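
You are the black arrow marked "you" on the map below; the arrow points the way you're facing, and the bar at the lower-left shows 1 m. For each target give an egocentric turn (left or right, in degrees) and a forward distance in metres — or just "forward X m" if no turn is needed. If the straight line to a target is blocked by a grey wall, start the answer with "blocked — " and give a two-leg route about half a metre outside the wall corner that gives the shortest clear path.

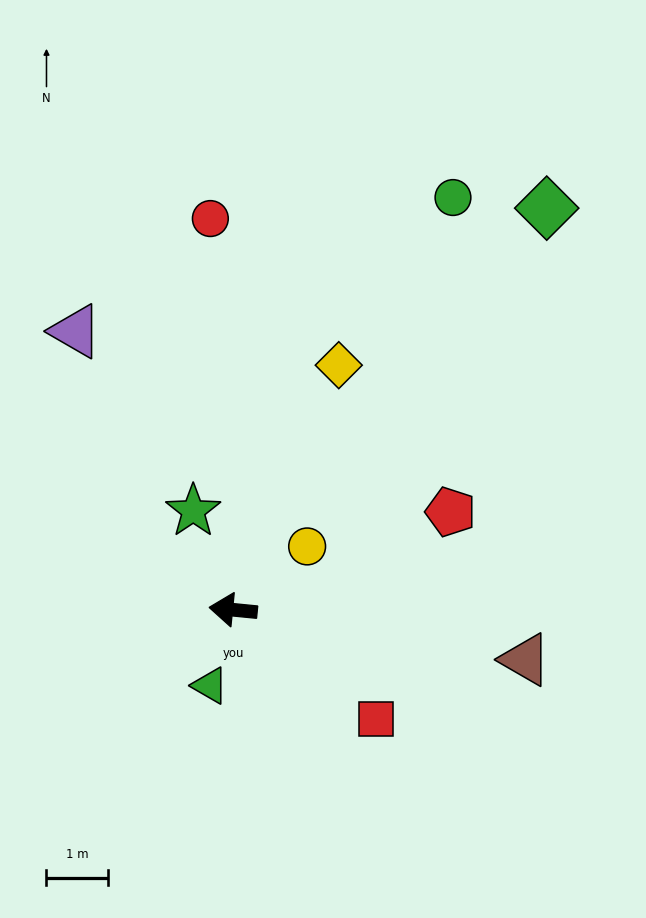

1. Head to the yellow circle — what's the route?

turn right 134°, forward 1.6 m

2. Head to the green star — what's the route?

turn right 62°, forward 1.7 m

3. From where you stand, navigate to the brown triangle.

turn left 176°, forward 4.8 m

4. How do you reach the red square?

turn left 148°, forward 2.9 m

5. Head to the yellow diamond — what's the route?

turn right 108°, forward 4.3 m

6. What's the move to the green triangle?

turn left 79°, forward 1.3 m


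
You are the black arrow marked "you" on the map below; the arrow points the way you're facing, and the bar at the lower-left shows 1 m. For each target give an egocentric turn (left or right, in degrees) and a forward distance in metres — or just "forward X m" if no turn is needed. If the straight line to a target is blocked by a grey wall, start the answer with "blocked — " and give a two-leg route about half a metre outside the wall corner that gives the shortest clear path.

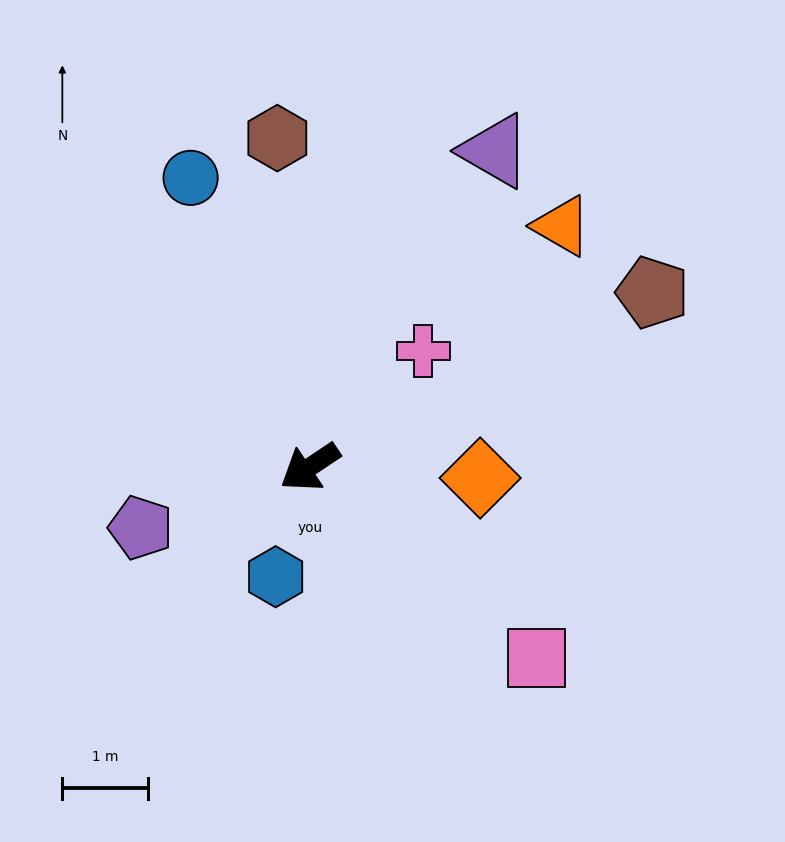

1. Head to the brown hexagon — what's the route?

turn right 118°, forward 3.9 m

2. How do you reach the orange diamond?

turn left 143°, forward 2.0 m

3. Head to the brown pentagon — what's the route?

turn left 173°, forward 4.5 m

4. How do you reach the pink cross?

turn right 168°, forward 1.9 m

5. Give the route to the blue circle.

turn right 101°, forward 3.6 m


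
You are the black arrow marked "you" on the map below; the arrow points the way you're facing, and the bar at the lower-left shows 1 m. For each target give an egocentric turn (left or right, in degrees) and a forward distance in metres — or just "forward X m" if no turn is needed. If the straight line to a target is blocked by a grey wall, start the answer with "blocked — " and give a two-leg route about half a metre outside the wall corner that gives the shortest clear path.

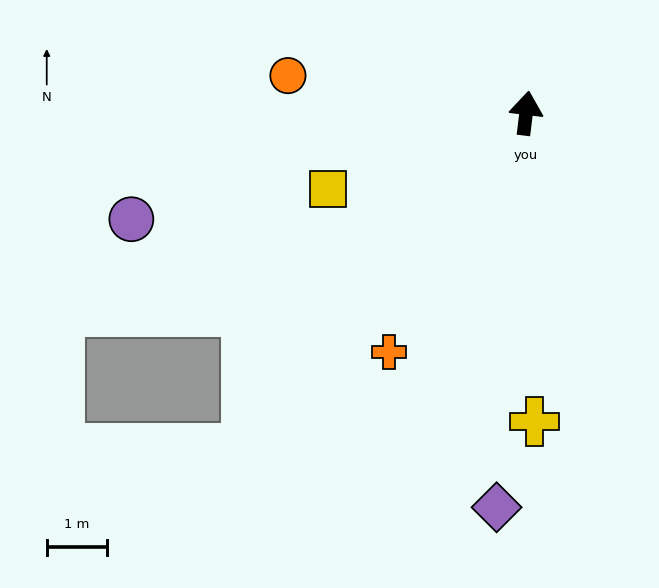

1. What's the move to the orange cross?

turn left 157°, forward 4.6 m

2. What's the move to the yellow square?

turn left 118°, forward 3.5 m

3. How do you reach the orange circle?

turn left 88°, forward 4.0 m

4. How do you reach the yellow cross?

turn right 172°, forward 5.1 m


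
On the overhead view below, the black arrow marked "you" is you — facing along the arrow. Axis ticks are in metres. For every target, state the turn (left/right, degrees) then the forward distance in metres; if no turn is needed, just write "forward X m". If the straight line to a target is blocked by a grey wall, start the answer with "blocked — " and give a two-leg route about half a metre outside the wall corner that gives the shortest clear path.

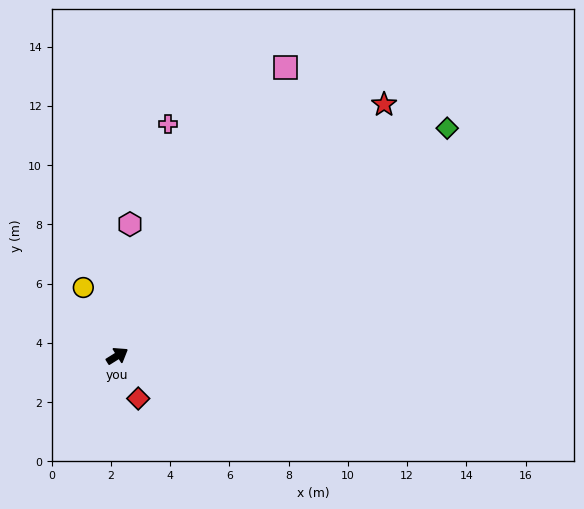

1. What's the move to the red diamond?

turn right 96°, forward 1.6 m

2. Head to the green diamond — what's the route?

turn left 3°, forward 13.5 m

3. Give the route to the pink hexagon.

turn left 52°, forward 4.5 m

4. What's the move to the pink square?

turn left 28°, forward 11.3 m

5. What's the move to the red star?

turn left 11°, forward 12.4 m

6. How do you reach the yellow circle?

turn left 84°, forward 2.6 m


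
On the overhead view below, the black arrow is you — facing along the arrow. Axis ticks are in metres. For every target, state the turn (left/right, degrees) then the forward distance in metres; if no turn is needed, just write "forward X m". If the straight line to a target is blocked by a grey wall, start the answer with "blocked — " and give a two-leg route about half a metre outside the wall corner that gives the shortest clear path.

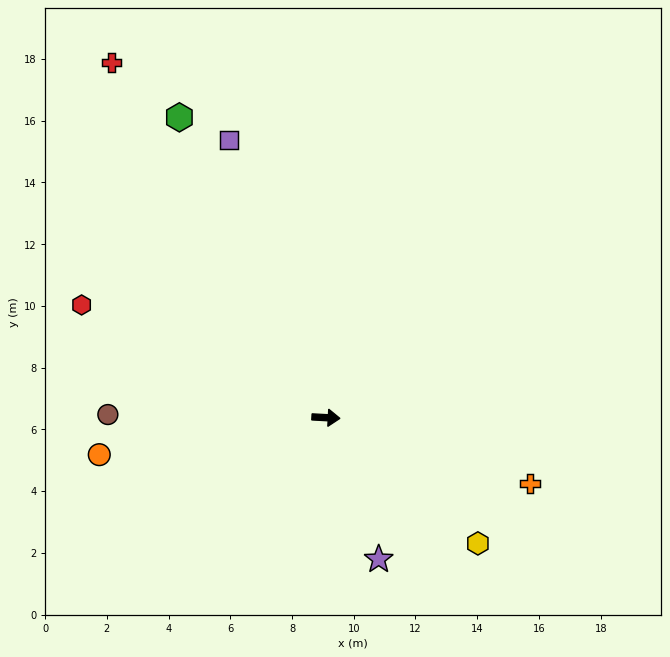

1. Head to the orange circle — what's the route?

turn right 168°, forward 7.4 m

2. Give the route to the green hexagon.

turn left 119°, forward 10.8 m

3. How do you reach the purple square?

turn left 112°, forward 9.5 m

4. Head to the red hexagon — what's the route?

turn left 158°, forward 8.7 m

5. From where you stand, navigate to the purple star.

turn right 67°, forward 4.9 m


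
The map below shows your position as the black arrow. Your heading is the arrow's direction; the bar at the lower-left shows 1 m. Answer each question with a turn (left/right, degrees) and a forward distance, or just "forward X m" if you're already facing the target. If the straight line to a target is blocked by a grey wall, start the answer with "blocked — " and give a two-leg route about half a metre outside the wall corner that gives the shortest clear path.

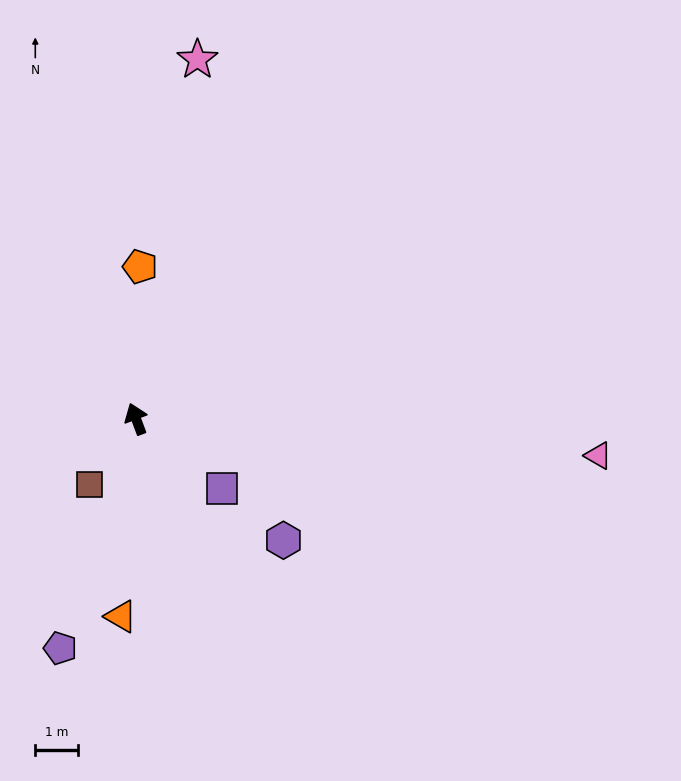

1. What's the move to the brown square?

turn left 124°, forward 1.9 m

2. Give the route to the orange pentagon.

turn right 22°, forward 3.6 m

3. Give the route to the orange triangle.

turn left 155°, forward 4.6 m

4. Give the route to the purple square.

turn right 150°, forward 2.6 m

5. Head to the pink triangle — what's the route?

turn right 115°, forward 10.9 m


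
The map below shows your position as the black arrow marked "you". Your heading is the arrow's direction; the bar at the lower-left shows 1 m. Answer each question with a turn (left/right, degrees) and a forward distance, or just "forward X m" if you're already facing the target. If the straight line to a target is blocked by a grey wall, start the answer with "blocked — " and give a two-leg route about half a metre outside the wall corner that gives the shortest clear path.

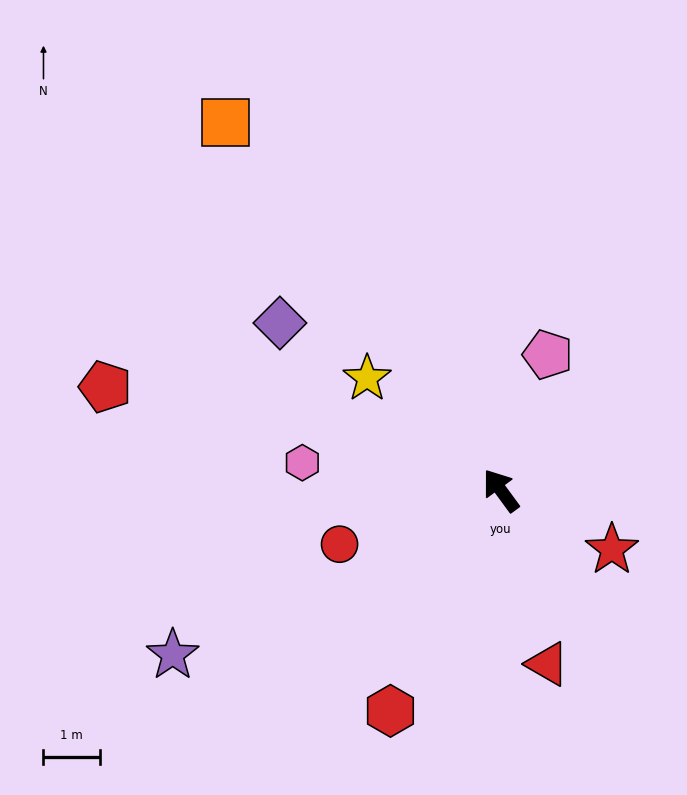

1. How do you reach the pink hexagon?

turn left 46°, forward 3.5 m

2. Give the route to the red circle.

turn left 72°, forward 3.0 m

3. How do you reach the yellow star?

turn left 14°, forward 3.1 m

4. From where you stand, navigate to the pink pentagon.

turn right 55°, forward 2.5 m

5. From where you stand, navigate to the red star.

turn right 154°, forward 2.2 m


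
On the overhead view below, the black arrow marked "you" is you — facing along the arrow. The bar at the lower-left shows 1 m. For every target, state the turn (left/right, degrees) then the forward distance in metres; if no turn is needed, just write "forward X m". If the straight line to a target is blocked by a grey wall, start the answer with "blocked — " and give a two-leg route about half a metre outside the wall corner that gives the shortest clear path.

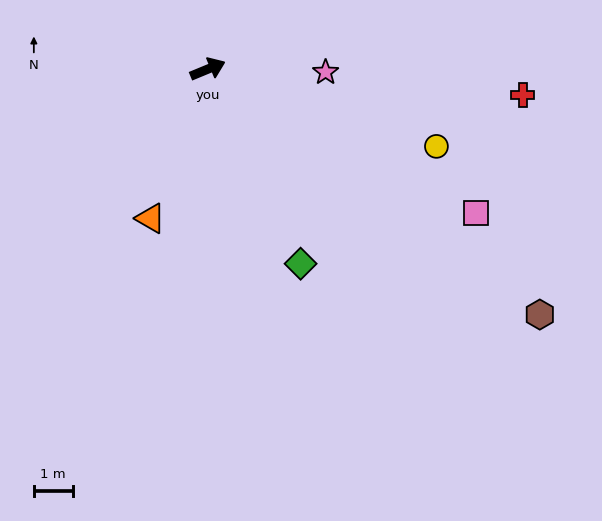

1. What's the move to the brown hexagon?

turn right 59°, forward 10.7 m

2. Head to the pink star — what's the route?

turn right 24°, forward 3.0 m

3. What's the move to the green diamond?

turn right 87°, forward 5.6 m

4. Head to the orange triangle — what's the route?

turn right 133°, forward 4.1 m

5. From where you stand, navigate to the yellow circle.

turn right 41°, forward 6.2 m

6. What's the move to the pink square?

turn right 51°, forward 7.9 m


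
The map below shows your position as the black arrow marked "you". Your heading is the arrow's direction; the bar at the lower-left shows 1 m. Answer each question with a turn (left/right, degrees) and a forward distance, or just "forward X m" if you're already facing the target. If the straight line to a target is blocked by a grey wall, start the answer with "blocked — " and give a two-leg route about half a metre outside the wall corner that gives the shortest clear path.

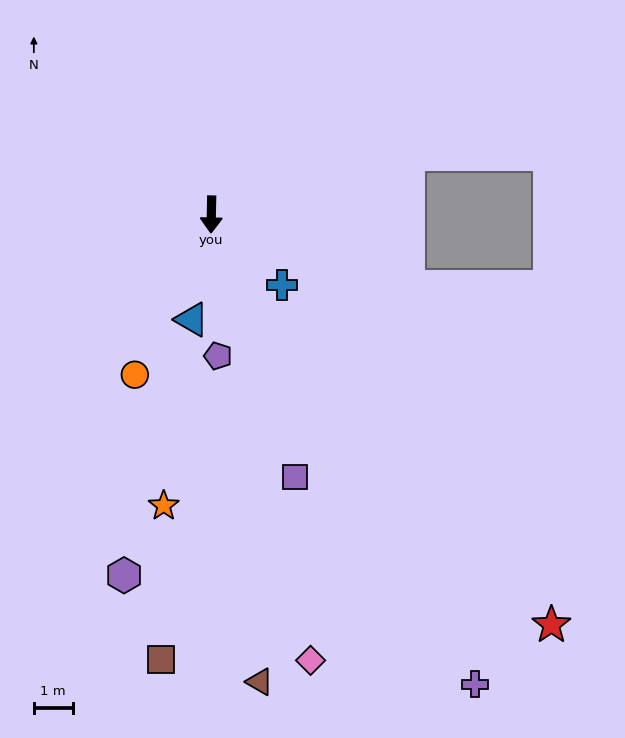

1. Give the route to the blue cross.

turn left 46°, forward 2.6 m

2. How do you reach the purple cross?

turn left 31°, forward 13.9 m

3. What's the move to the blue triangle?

turn right 9°, forward 2.8 m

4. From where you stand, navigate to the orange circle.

turn right 24°, forward 4.6 m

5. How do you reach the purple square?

turn left 19°, forward 7.1 m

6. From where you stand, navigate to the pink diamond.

turn left 14°, forward 11.8 m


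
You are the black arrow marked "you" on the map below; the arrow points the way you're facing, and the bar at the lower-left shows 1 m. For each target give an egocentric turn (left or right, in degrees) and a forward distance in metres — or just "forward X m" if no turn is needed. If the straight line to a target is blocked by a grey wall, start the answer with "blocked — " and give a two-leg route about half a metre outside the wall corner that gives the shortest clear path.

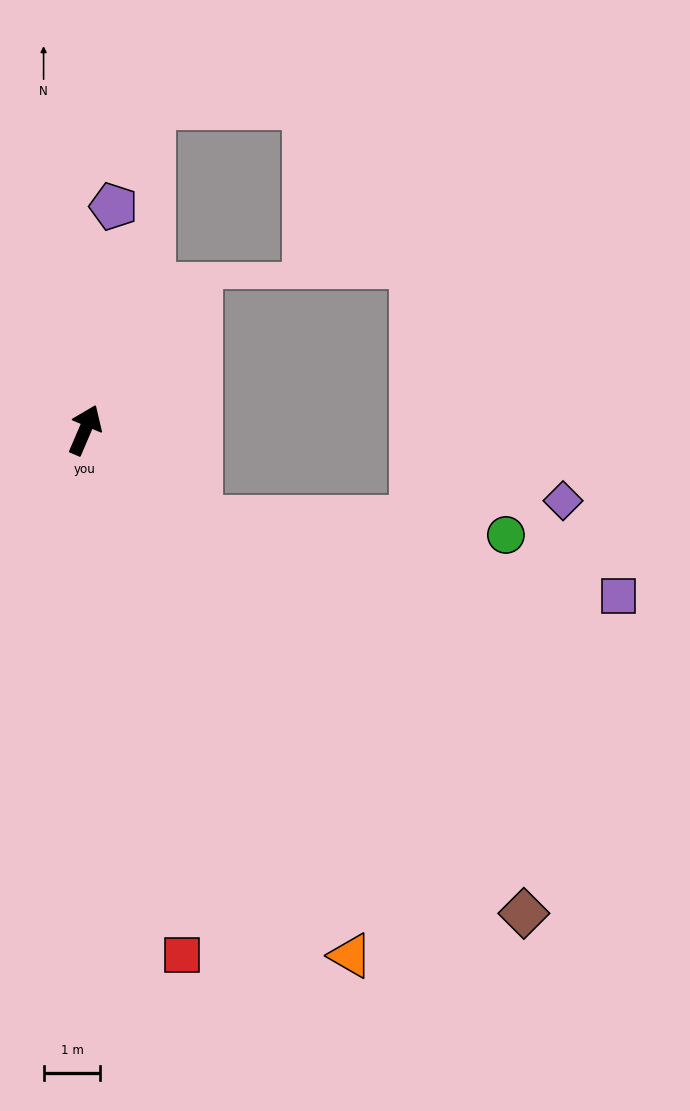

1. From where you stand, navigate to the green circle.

blocked — turn right 105°, forward 2.5 m, then turn left 35°, forward 5.4 m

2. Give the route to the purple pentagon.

turn left 16°, forward 4.0 m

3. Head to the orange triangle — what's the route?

turn right 130°, forward 10.4 m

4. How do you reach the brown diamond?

turn right 115°, forward 11.5 m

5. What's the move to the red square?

turn right 146°, forward 9.4 m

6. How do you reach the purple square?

blocked — turn right 105°, forward 2.5 m, then turn left 28°, forward 7.5 m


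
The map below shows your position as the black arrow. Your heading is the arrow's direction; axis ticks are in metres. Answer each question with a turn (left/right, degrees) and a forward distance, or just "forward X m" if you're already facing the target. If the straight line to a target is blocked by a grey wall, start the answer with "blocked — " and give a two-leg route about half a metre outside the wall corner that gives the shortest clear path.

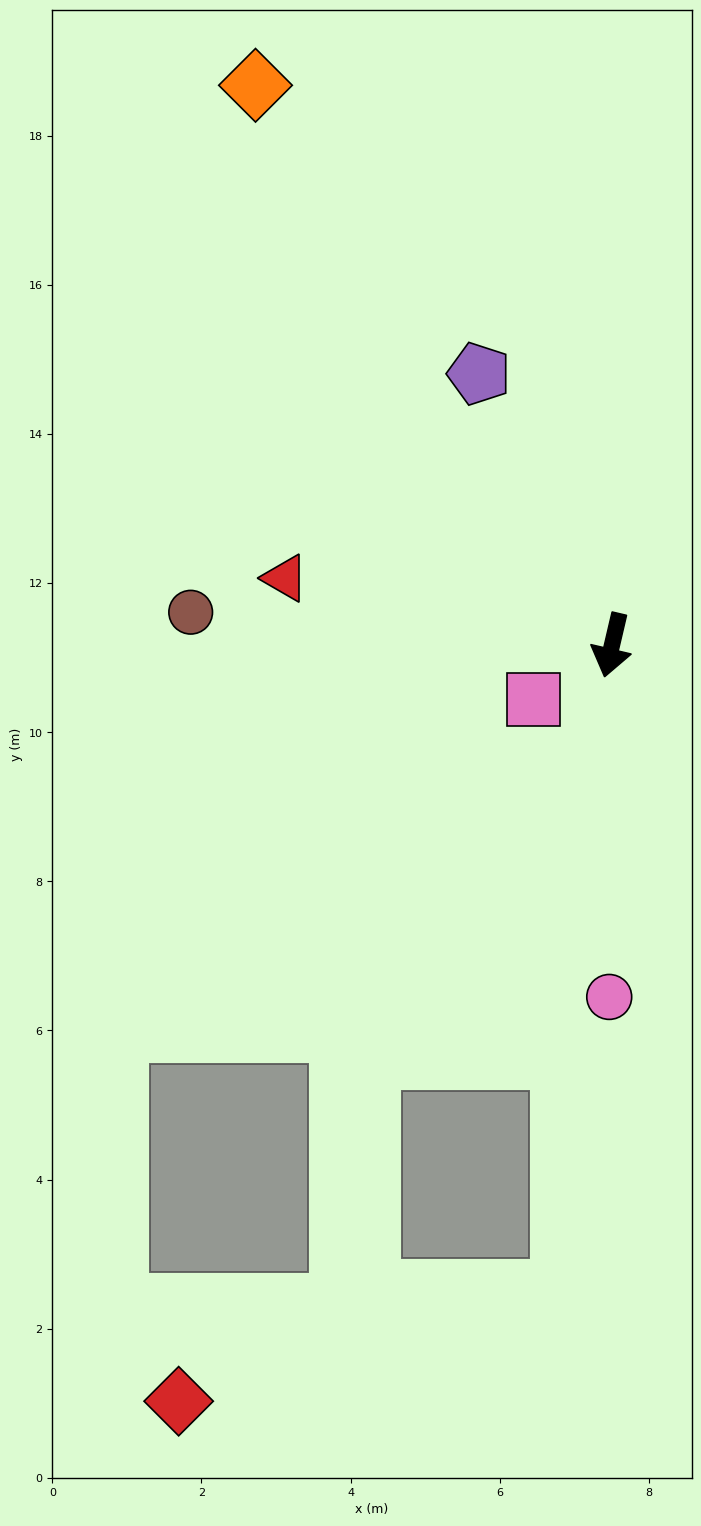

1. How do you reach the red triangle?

turn right 88°, forward 4.5 m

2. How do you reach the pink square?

turn right 42°, forward 1.3 m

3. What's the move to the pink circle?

turn left 13°, forward 4.7 m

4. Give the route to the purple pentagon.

turn right 141°, forward 4.1 m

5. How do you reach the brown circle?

turn right 81°, forward 5.7 m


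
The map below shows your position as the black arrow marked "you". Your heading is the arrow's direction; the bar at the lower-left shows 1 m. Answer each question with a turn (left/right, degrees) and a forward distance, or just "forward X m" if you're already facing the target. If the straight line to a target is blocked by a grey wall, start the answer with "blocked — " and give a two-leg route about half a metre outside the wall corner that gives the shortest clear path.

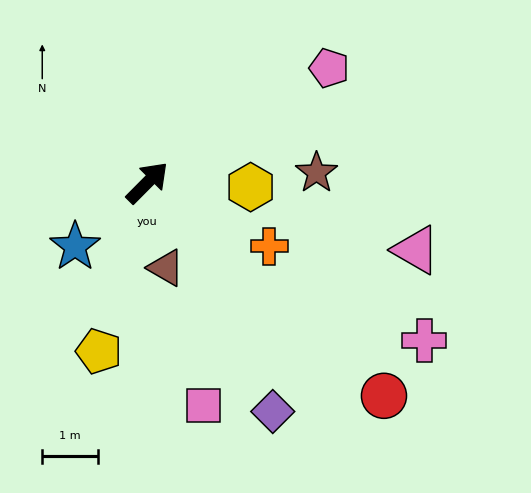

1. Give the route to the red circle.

turn right 87°, forward 5.8 m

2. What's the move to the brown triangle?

turn right 123°, forward 1.6 m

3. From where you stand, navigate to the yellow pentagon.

turn right 151°, forward 3.2 m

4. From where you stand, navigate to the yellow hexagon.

turn right 48°, forward 1.9 m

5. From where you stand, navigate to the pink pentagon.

turn right 13°, forward 3.9 m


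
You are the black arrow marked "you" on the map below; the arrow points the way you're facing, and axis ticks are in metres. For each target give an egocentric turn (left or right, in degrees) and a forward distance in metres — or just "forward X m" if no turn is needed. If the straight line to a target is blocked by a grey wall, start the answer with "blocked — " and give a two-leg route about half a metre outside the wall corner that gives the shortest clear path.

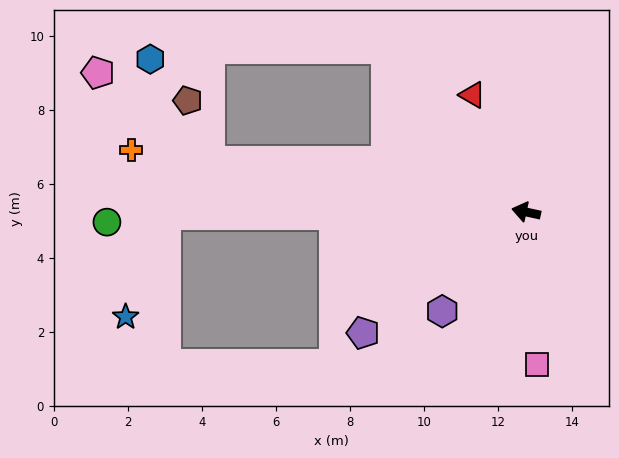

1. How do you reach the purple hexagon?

turn left 62°, forward 3.5 m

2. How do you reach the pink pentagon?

blocked — turn left 3°, forward 8.7 m, then turn right 29°, forward 3.8 m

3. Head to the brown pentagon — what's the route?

blocked — turn left 3°, forward 8.7 m, then turn right 61°, forward 1.7 m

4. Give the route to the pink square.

turn left 106°, forward 4.1 m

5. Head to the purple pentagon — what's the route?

turn left 49°, forward 5.5 m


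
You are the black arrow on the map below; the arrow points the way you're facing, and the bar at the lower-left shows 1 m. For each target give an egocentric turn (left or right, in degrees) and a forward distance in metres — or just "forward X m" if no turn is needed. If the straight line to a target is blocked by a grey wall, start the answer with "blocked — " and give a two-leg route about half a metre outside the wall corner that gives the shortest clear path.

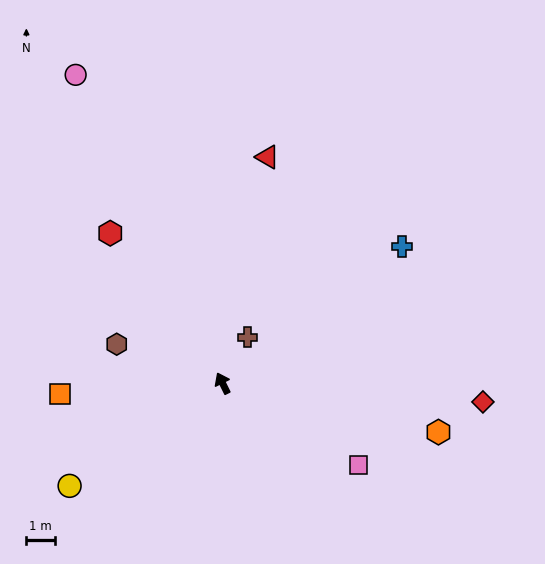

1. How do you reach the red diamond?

turn right 120°, forward 9.2 m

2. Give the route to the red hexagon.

turn left 11°, forward 6.6 m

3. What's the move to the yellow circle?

turn left 98°, forward 6.5 m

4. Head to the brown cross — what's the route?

turn right 55°, forward 1.9 m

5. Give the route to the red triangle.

turn right 37°, forward 8.2 m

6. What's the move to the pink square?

turn right 147°, forward 5.6 m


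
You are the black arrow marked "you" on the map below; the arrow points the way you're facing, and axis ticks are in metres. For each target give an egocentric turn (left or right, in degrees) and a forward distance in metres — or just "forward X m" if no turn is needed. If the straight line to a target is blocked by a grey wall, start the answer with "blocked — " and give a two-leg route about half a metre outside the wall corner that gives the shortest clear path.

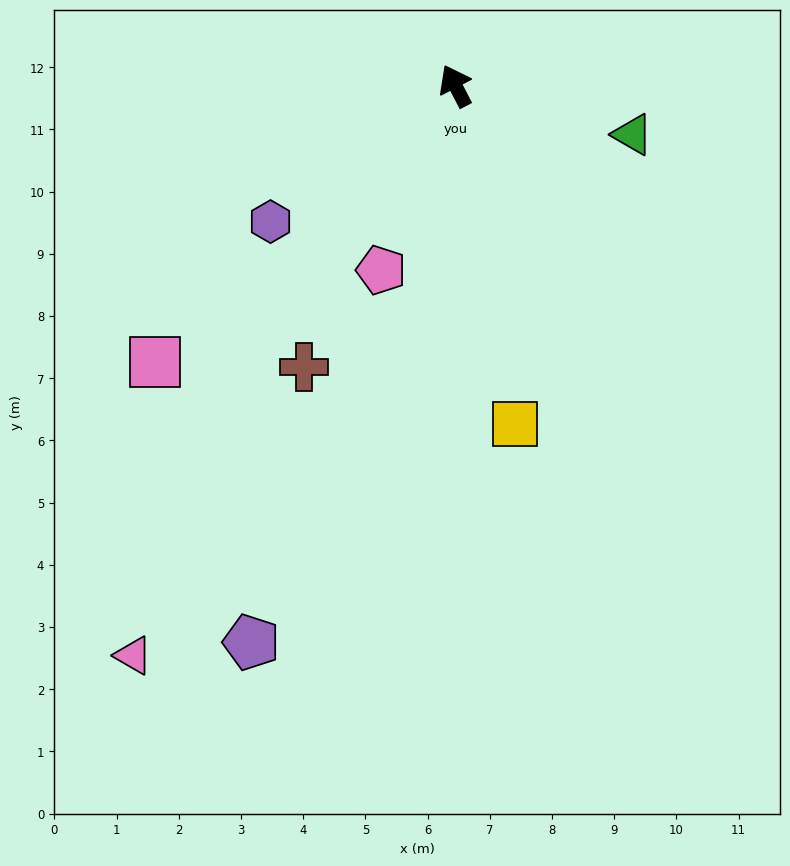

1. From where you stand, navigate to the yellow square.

turn left 163°, forward 5.5 m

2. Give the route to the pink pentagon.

turn left 131°, forward 3.2 m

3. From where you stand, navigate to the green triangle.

turn right 133°, forward 3.0 m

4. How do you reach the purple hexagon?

turn left 99°, forward 3.7 m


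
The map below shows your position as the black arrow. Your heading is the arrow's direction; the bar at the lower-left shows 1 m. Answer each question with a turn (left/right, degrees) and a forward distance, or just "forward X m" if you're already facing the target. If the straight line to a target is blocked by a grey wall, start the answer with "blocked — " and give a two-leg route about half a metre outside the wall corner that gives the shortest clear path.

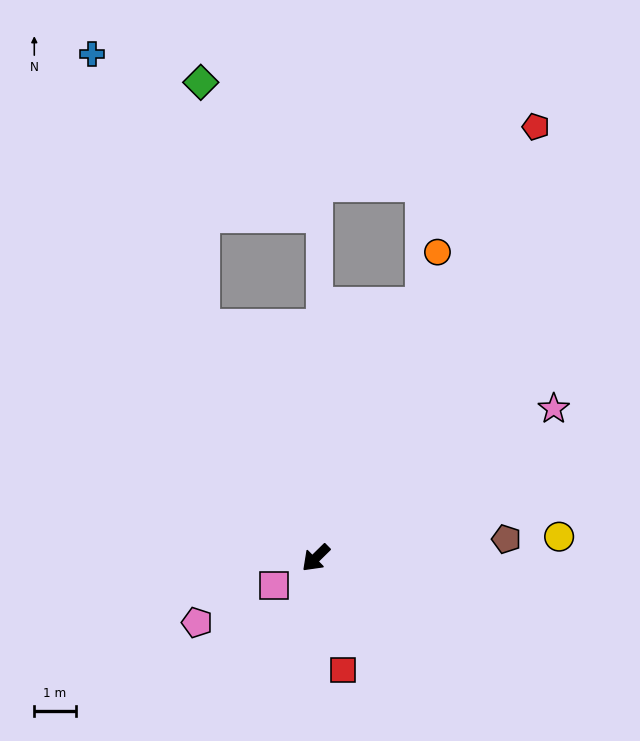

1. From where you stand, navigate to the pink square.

turn right 11°, forward 1.2 m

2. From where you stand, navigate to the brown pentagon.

turn left 141°, forward 4.6 m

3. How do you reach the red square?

turn left 59°, forward 2.8 m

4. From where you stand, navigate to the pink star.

turn left 168°, forward 6.8 m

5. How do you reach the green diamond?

blocked — turn right 108°, forward 6.2 m, then turn right 26°, forward 5.9 m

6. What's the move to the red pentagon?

turn right 162°, forward 11.7 m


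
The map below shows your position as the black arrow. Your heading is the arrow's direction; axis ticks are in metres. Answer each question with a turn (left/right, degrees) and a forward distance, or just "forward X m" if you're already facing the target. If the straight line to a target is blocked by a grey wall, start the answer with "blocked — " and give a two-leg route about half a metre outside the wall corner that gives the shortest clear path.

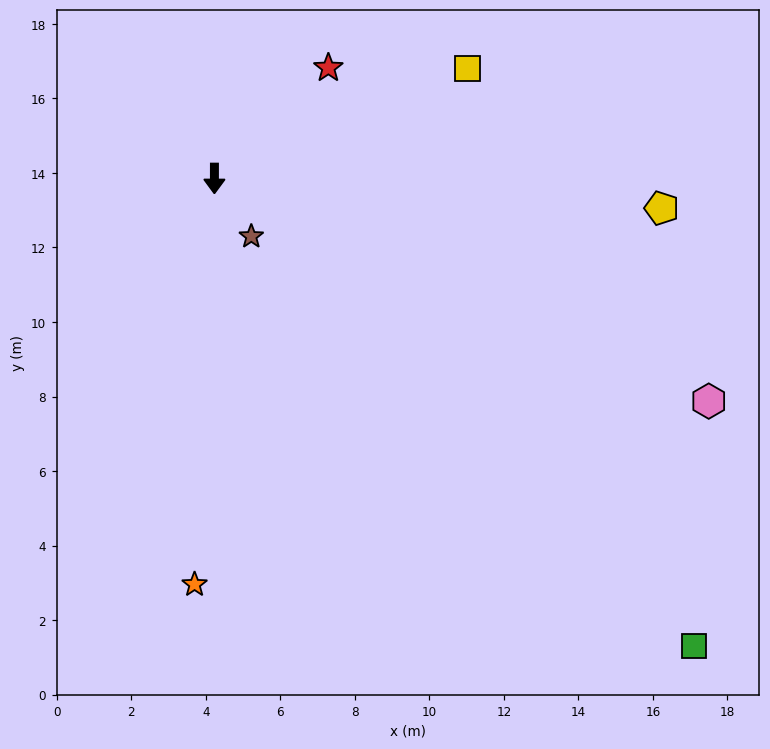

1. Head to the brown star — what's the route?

turn left 33°, forward 1.8 m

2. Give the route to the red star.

turn left 134°, forward 4.3 m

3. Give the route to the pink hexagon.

turn left 66°, forward 14.5 m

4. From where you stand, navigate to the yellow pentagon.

turn left 86°, forward 12.0 m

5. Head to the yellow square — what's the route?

turn left 114°, forward 7.4 m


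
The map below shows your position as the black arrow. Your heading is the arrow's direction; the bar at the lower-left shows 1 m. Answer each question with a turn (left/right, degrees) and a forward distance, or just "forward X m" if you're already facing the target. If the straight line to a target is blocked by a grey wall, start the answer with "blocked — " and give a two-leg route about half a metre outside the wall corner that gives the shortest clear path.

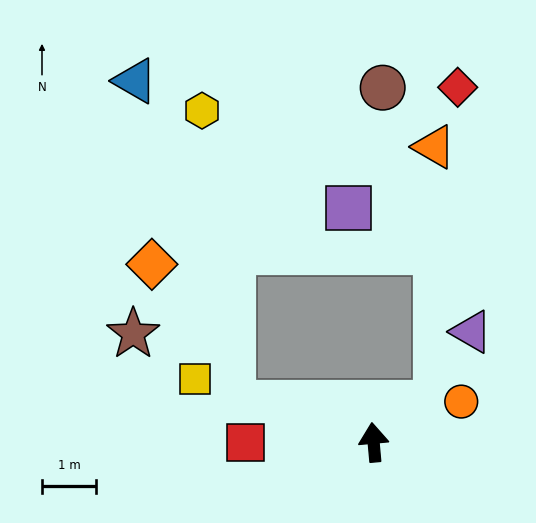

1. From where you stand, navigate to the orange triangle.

blocked — turn right 63°, forward 1.4 m, then turn left 58°, forward 4.7 m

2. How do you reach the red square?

turn left 85°, forward 2.4 m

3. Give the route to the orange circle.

turn right 70°, forward 1.8 m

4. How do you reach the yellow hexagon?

blocked — turn left 69°, forward 2.7 m, then turn right 68°, forward 5.4 m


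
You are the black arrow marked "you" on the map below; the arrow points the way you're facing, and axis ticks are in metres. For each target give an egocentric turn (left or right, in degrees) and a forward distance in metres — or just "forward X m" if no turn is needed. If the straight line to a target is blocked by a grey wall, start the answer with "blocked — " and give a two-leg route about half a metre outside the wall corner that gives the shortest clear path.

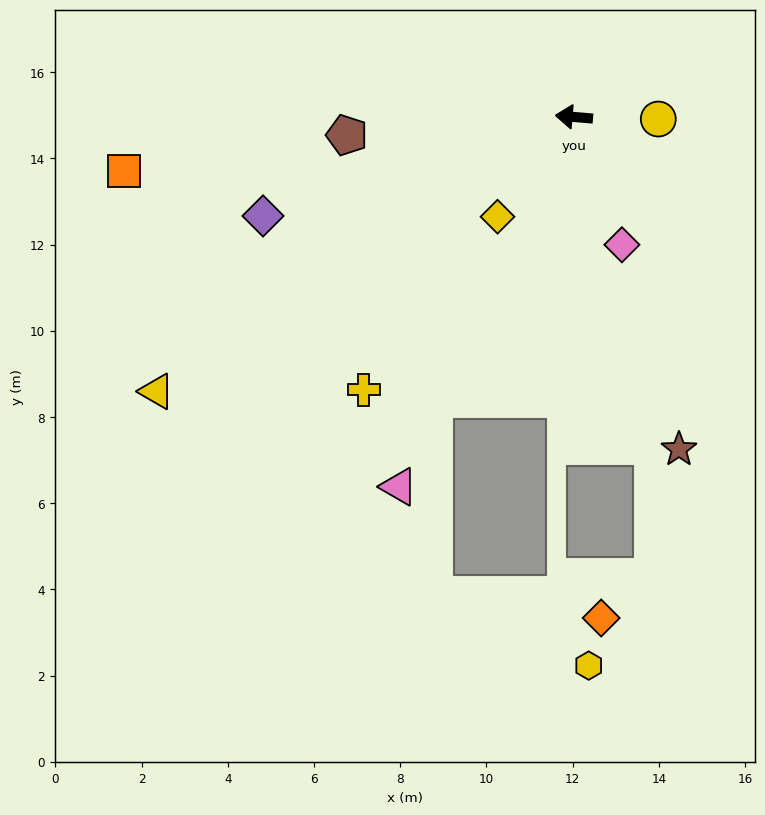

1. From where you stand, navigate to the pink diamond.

turn left 115°, forward 3.2 m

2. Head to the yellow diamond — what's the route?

turn left 57°, forward 2.9 m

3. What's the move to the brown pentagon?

turn left 9°, forward 5.3 m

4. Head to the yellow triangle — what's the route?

turn left 38°, forward 11.6 m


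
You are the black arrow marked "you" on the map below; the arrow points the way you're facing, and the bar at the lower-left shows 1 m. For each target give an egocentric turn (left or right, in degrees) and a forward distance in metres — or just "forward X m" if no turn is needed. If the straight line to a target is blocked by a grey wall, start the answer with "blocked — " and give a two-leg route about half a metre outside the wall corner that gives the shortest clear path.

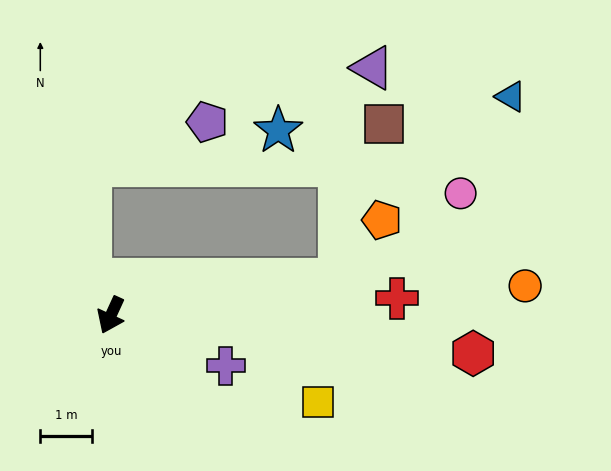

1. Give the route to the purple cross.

turn left 91°, forward 2.4 m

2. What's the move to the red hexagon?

turn left 109°, forward 7.1 m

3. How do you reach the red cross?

turn left 118°, forward 5.6 m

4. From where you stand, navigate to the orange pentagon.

blocked — turn left 123°, forward 4.5 m, then turn left 46°, forward 1.4 m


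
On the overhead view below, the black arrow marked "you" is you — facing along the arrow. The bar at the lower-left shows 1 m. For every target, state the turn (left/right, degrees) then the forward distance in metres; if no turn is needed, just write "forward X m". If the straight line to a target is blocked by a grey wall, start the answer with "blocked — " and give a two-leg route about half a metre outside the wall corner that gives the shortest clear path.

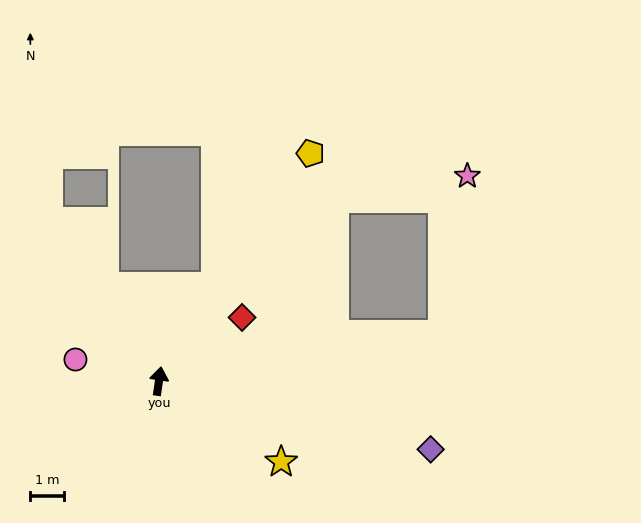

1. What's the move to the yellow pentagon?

turn right 25°, forward 8.2 m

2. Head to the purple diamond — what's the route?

turn right 96°, forward 8.4 m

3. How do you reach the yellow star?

turn right 115°, forward 4.4 m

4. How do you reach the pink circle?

turn left 84°, forward 2.6 m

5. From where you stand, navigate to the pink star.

blocked — turn right 72°, forward 8.6 m, then turn left 71°, forward 4.8 m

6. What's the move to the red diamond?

turn right 44°, forward 3.1 m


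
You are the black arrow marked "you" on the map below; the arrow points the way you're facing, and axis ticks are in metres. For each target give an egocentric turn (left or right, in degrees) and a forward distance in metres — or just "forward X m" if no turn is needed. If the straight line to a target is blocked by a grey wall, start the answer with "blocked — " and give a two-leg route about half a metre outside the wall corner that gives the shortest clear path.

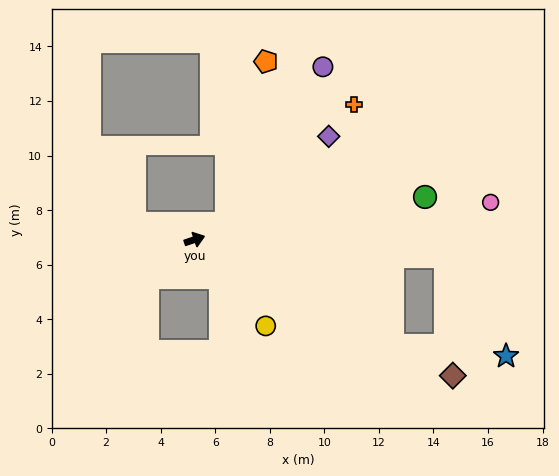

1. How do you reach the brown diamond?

turn right 46°, forward 10.7 m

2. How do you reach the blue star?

blocked — turn right 47°, forward 8.2 m, then turn left 23°, forward 4.2 m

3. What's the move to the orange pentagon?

blocked — turn left 9°, forward 1.3 m, then turn left 49°, forward 6.1 m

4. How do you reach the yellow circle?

turn right 69°, forward 4.1 m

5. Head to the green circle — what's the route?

turn right 8°, forward 8.6 m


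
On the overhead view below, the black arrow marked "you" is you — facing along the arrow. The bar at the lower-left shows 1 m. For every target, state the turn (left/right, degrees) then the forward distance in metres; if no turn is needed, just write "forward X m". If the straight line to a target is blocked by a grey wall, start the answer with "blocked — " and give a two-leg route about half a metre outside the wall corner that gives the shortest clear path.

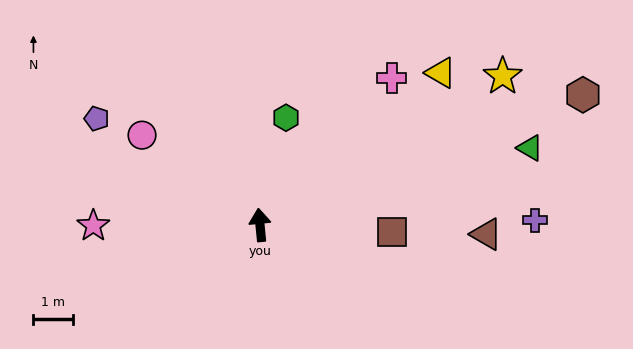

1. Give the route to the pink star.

turn left 85°, forward 4.3 m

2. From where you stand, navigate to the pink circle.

turn left 47°, forward 3.8 m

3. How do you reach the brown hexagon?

turn right 74°, forward 8.9 m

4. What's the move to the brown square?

turn right 99°, forward 3.4 m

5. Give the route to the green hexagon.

turn right 19°, forward 2.8 m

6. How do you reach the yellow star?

turn right 64°, forward 7.3 m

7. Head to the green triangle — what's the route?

turn right 80°, forward 7.2 m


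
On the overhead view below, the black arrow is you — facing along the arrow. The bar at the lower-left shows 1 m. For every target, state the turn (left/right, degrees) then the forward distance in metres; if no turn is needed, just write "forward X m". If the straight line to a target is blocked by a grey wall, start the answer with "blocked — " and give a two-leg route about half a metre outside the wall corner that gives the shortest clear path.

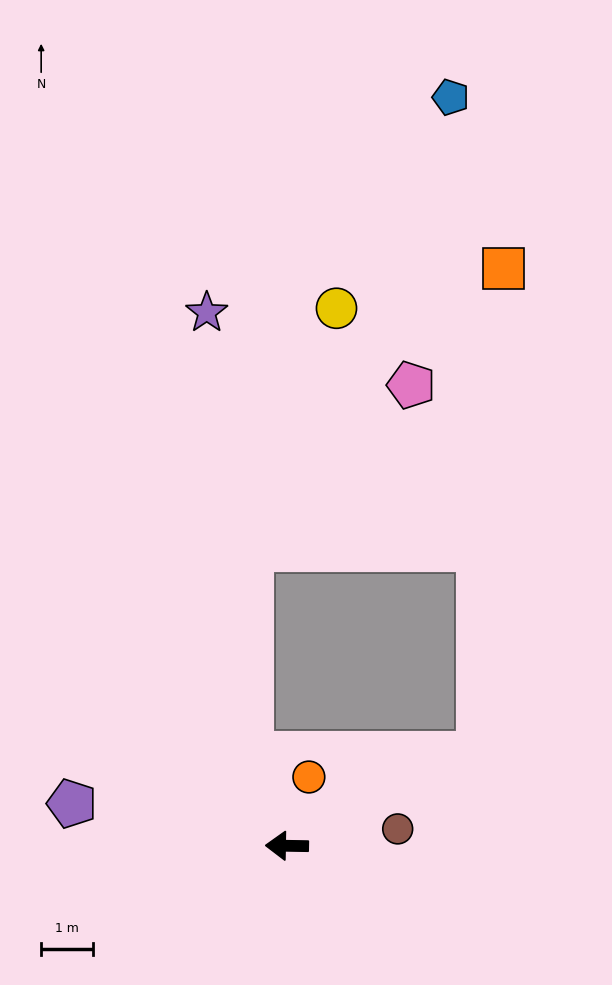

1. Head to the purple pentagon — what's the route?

turn right 10°, forward 4.2 m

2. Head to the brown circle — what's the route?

turn right 170°, forward 2.2 m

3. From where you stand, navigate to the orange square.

blocked — turn right 153°, forward 4.1 m, then turn left 61°, forward 9.3 m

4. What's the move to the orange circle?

turn right 107°, forward 1.4 m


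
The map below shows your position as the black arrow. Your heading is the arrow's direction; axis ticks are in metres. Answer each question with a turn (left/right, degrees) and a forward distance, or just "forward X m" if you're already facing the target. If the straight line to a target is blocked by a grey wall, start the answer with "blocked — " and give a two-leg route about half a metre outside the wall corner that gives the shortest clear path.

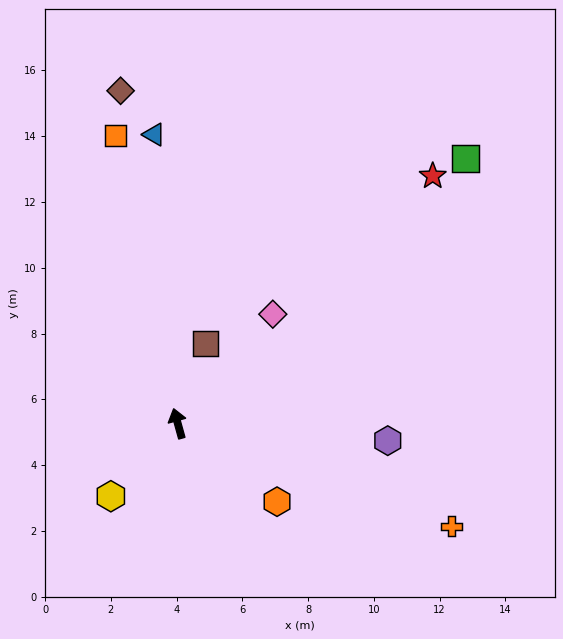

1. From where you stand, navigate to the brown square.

turn right 35°, forward 2.6 m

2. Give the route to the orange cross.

turn right 126°, forward 8.9 m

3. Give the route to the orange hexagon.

turn right 144°, forward 3.8 m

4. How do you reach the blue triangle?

turn right 11°, forward 8.8 m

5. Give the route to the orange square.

turn right 3°, forward 9.0 m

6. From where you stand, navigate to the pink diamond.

turn right 57°, forward 4.4 m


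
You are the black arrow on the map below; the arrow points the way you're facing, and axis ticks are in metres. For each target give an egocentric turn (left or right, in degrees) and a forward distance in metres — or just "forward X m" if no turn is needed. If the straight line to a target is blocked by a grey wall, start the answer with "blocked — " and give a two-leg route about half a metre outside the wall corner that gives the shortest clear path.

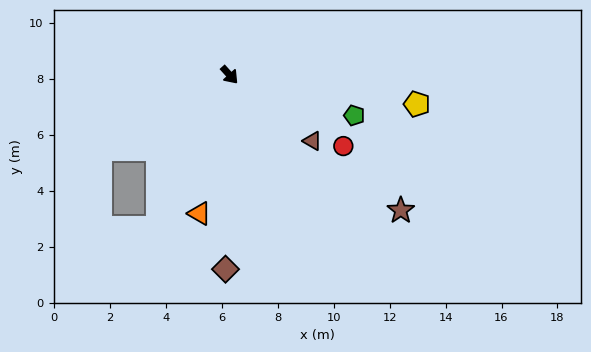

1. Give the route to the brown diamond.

turn right 43°, forward 6.9 m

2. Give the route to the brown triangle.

turn left 9°, forward 3.8 m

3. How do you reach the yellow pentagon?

turn left 39°, forward 6.8 m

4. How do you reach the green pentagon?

turn left 30°, forward 4.7 m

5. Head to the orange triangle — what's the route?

turn right 54°, forward 5.1 m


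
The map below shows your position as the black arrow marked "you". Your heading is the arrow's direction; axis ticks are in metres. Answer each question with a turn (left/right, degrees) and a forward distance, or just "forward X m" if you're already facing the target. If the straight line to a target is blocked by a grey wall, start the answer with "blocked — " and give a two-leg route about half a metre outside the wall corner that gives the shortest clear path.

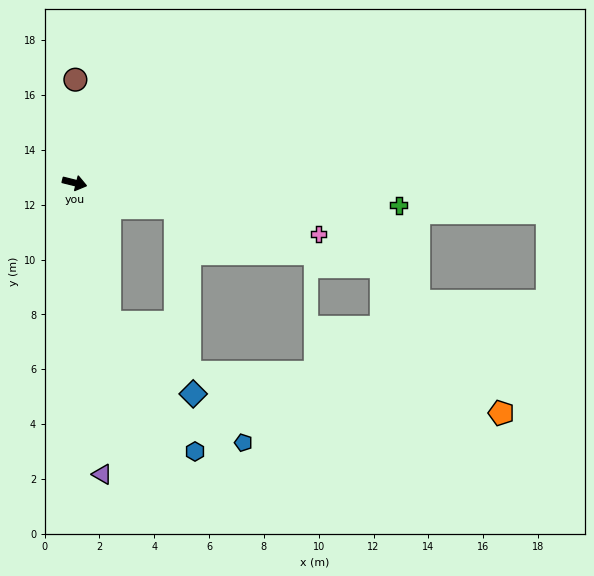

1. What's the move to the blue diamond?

blocked — turn right 62°, forward 5.3 m, then turn left 36°, forward 4.0 m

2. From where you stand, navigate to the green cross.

turn left 10°, forward 11.9 m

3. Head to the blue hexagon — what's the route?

blocked — turn right 62°, forward 5.3 m, then turn left 20°, forward 5.6 m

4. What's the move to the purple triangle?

turn right 71°, forward 10.7 m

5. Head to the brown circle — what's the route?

turn left 103°, forward 3.8 m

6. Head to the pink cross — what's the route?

turn left 2°, forward 9.1 m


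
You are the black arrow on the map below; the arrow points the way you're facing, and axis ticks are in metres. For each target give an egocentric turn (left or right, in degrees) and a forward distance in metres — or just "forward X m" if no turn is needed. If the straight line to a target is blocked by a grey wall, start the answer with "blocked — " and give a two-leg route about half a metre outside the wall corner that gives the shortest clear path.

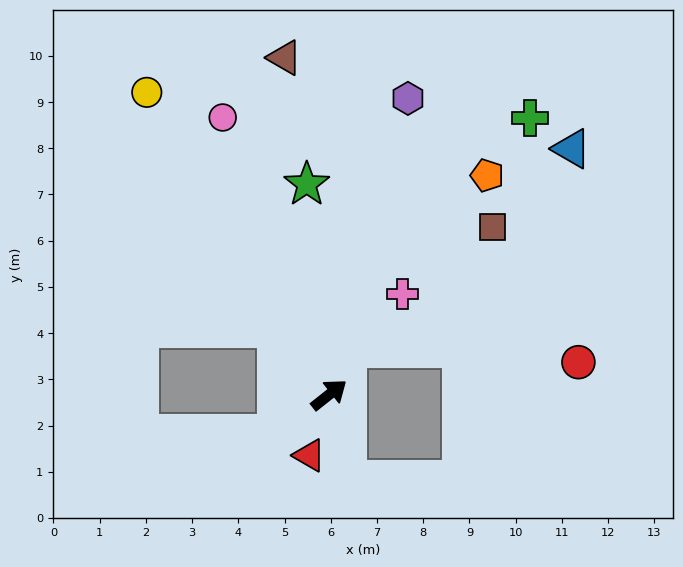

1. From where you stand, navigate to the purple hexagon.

turn left 37°, forward 6.6 m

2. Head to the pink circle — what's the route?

turn left 73°, forward 6.4 m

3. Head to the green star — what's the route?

turn left 58°, forward 4.6 m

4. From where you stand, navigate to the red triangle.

turn right 146°, forward 1.4 m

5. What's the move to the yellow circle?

turn left 83°, forward 7.6 m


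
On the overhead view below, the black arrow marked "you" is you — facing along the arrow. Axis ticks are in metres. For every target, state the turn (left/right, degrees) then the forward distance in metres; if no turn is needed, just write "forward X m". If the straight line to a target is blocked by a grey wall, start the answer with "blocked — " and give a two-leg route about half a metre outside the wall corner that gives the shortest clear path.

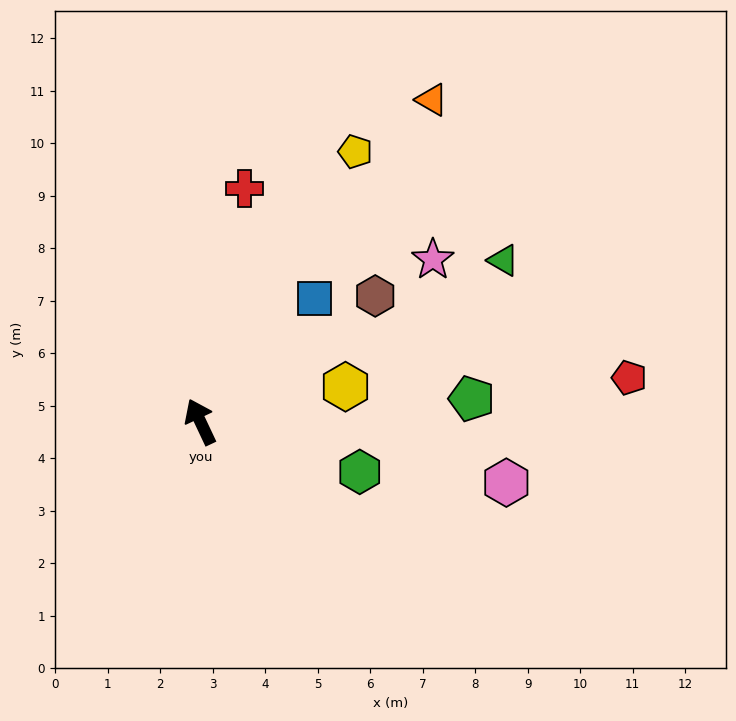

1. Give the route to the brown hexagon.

turn right 80°, forward 4.1 m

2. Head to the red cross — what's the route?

turn right 36°, forward 4.5 m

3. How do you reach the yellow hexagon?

turn right 102°, forward 2.8 m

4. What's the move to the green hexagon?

turn right 133°, forward 3.2 m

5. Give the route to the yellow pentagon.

turn right 55°, forward 5.9 m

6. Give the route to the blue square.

turn right 68°, forward 3.2 m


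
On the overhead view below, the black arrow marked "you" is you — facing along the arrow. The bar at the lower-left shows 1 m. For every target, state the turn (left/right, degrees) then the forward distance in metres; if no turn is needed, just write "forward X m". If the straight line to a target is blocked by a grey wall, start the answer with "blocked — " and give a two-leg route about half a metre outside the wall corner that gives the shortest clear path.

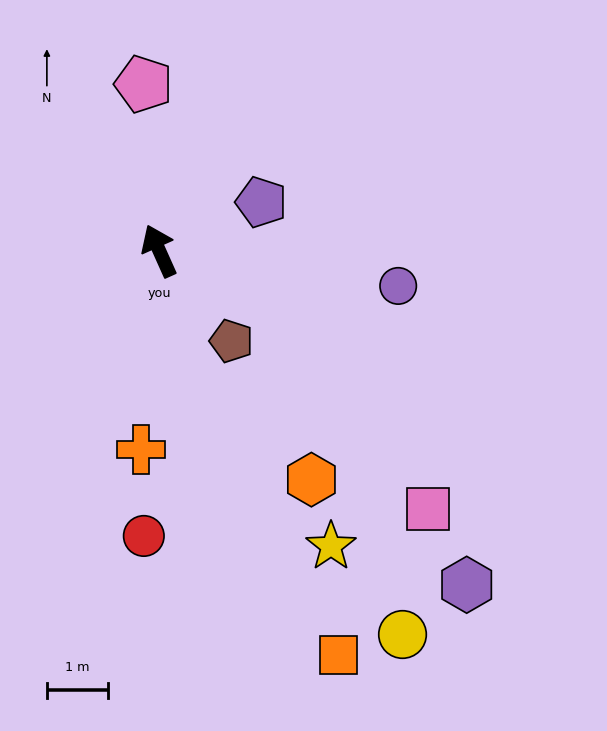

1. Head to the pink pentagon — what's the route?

turn right 19°, forward 2.7 m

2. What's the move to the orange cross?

turn left 151°, forward 3.3 m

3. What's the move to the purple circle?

turn right 123°, forward 3.9 m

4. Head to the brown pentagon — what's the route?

turn right 165°, forward 1.9 m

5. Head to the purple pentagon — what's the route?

turn right 89°, forward 1.8 m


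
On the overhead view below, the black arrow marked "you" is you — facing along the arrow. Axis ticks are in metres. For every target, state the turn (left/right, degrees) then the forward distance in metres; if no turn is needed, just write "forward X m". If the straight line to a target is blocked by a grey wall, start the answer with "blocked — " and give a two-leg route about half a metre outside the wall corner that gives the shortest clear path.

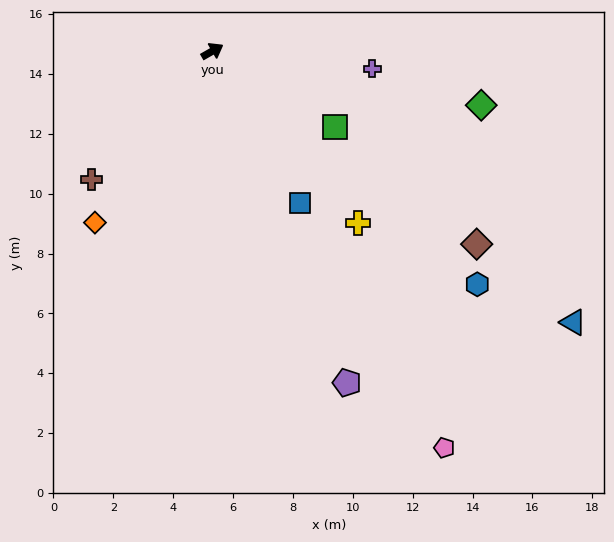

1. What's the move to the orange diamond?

turn right 154°, forward 6.9 m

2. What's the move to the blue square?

turn right 90°, forward 5.9 m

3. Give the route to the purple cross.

turn right 36°, forward 5.4 m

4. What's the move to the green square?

turn right 62°, forward 4.8 m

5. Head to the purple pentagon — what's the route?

turn right 98°, forward 12.0 m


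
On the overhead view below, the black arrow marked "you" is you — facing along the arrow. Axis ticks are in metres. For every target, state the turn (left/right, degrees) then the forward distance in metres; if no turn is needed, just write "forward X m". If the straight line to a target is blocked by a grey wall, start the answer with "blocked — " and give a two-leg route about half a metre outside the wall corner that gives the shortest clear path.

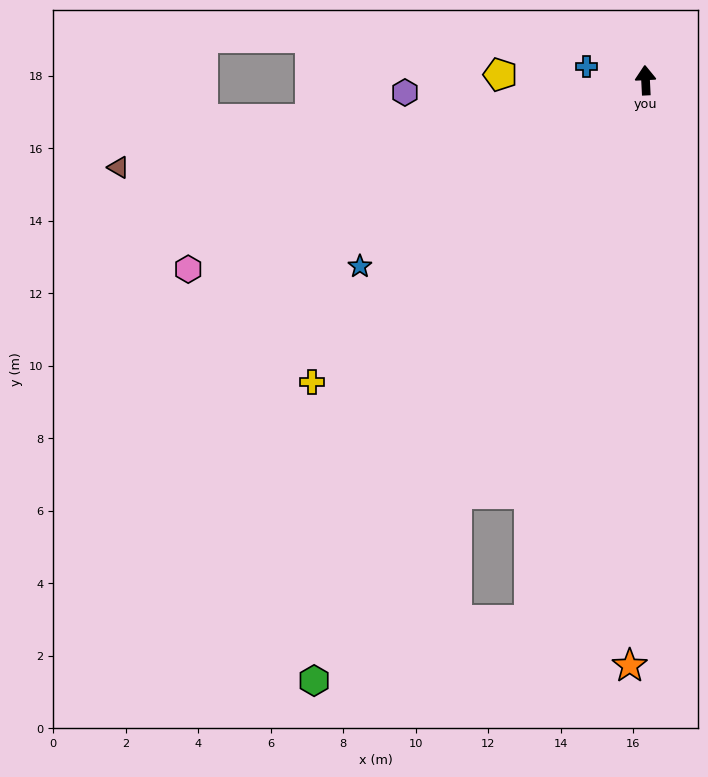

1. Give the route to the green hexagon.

turn left 148°, forward 18.9 m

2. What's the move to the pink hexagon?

turn left 110°, forward 13.6 m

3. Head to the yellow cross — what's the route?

turn left 129°, forward 12.4 m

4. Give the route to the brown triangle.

turn left 97°, forward 14.7 m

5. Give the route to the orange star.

turn left 176°, forward 16.2 m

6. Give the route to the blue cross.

turn left 74°, forward 1.7 m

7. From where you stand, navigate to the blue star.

turn left 120°, forward 9.4 m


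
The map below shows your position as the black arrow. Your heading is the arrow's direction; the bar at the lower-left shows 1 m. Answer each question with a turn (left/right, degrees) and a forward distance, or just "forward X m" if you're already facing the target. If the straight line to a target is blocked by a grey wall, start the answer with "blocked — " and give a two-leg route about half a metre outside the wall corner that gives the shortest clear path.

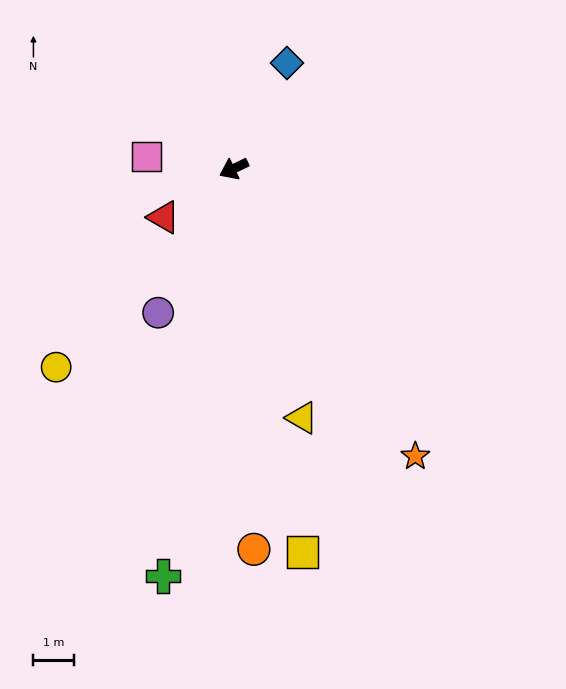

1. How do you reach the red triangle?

turn left 9°, forward 2.1 m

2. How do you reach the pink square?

turn right 33°, forward 2.2 m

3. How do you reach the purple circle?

turn left 37°, forward 4.0 m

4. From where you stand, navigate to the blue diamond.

turn right 142°, forward 2.9 m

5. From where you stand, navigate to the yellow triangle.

turn left 80°, forward 6.3 m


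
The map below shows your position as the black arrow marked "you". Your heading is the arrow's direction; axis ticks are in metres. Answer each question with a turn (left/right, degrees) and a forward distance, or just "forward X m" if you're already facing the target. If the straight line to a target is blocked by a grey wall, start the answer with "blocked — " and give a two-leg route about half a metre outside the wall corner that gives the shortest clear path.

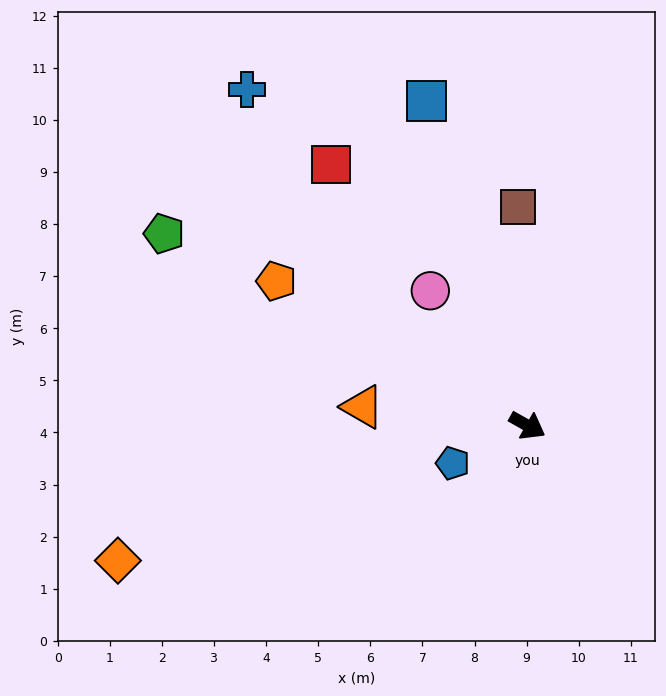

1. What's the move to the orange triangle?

turn right 157°, forward 3.2 m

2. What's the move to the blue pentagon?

turn right 124°, forward 1.6 m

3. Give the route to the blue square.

turn left 137°, forward 6.5 m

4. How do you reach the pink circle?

turn left 155°, forward 3.2 m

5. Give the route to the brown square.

turn left 122°, forward 4.2 m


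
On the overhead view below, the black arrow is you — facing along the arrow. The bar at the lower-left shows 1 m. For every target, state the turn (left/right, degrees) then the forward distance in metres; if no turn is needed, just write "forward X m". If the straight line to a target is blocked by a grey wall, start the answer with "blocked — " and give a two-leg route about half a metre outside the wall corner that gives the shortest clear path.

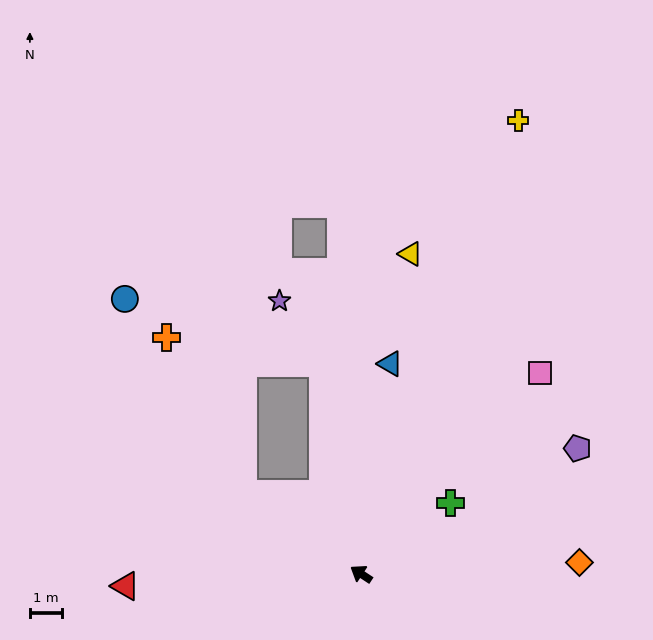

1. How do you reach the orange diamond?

turn right 144°, forward 6.8 m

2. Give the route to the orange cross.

blocked — forward 4.4 m, then turn right 30°, forward 5.4 m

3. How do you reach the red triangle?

turn left 36°, forward 7.3 m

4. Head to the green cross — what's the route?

turn right 108°, forward 3.6 m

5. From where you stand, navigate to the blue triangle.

turn right 65°, forward 6.6 m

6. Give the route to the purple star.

blocked — turn right 46°, forward 6.7 m, then turn left 24°, forward 2.3 m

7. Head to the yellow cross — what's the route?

turn right 76°, forward 14.9 m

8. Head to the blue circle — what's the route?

blocked — turn right 46°, forward 6.7 m, then turn left 61°, forward 6.5 m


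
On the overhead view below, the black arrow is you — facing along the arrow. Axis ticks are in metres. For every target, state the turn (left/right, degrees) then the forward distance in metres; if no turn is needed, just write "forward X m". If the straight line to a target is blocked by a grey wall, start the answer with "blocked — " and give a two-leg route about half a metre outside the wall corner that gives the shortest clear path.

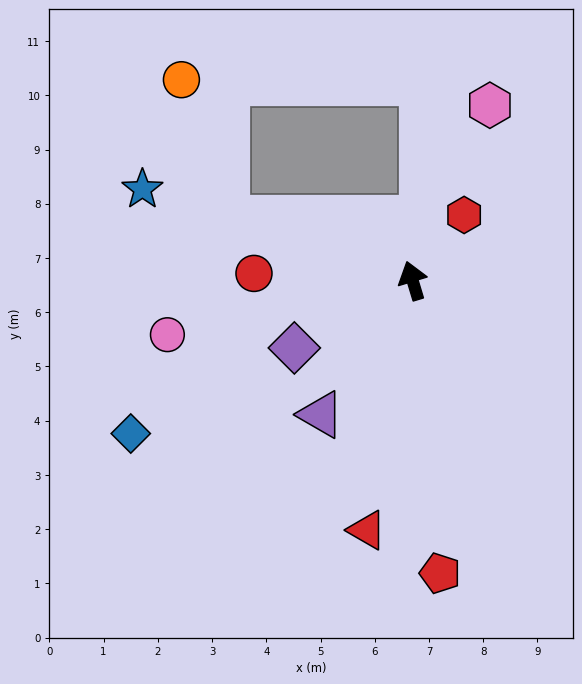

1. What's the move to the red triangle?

turn left 153°, forward 4.7 m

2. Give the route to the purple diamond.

turn left 103°, forward 2.5 m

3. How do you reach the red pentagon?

turn left 169°, forward 5.4 m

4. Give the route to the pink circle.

turn left 86°, forward 4.6 m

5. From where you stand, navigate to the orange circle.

blocked — turn left 55°, forward 3.6 m, then turn right 54°, forward 2.7 m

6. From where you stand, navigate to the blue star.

turn left 55°, forward 5.3 m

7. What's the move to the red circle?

turn left 71°, forward 2.9 m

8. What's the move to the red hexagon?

turn right 55°, forward 1.5 m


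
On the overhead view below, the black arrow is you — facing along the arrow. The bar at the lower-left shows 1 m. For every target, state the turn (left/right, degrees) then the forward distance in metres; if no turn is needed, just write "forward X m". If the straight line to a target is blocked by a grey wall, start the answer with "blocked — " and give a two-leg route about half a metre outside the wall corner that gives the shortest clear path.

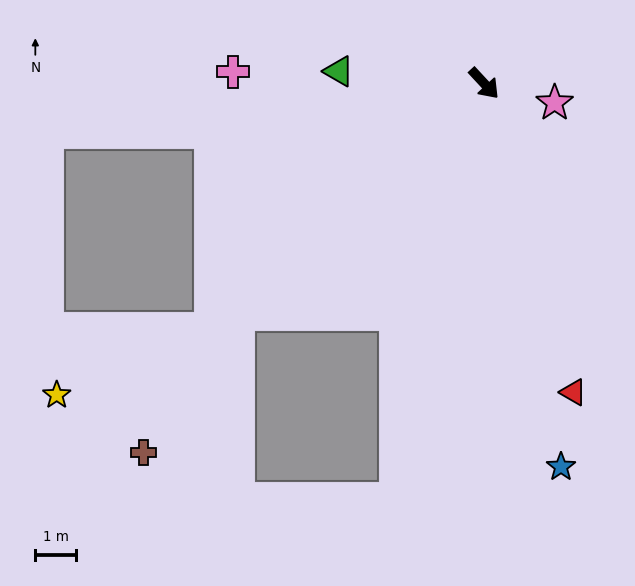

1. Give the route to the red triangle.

turn right 27°, forward 7.9 m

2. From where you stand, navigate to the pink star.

turn left 32°, forward 1.8 m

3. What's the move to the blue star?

turn right 31°, forward 9.6 m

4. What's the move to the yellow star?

blocked — turn right 91°, forward 9.0 m, then turn right 19°, forward 4.1 m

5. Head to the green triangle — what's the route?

turn right 138°, forward 3.6 m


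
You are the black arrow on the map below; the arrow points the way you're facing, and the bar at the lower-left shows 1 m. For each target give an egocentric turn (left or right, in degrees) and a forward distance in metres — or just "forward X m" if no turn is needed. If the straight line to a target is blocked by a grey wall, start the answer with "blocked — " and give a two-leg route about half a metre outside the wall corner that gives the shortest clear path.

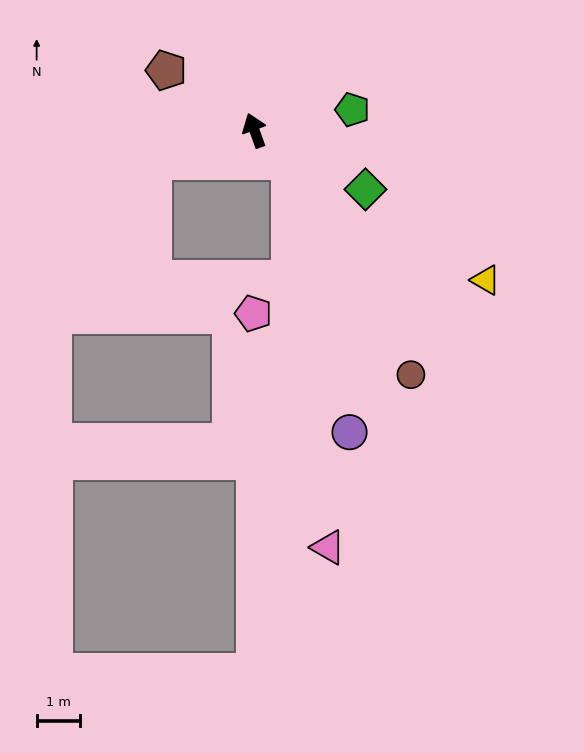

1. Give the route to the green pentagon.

turn right 98°, forward 2.3 m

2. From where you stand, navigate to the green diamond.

turn right 138°, forward 2.9 m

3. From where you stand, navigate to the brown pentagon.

turn left 36°, forward 2.4 m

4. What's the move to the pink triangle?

blocked — turn right 151°, forward 1.1 m, then turn right 43°, forward 8.8 m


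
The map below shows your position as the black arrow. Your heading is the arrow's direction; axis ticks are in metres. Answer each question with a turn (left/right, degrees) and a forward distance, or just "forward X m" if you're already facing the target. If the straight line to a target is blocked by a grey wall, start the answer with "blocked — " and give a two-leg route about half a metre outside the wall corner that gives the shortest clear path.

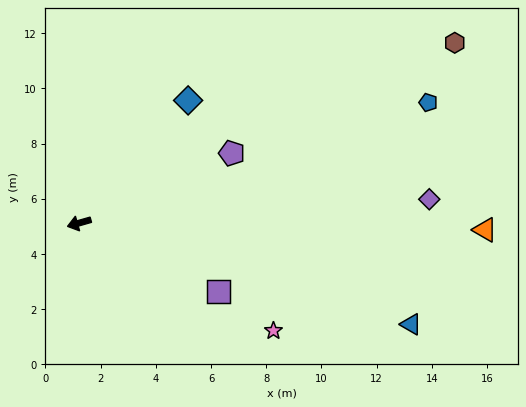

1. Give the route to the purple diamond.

turn left 168°, forward 12.7 m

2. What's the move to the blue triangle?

turn left 147°, forward 12.6 m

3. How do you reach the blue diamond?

turn right 148°, forward 5.9 m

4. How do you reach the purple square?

turn left 138°, forward 5.6 m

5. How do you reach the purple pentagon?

turn right 171°, forward 6.1 m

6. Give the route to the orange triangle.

turn left 163°, forward 14.7 m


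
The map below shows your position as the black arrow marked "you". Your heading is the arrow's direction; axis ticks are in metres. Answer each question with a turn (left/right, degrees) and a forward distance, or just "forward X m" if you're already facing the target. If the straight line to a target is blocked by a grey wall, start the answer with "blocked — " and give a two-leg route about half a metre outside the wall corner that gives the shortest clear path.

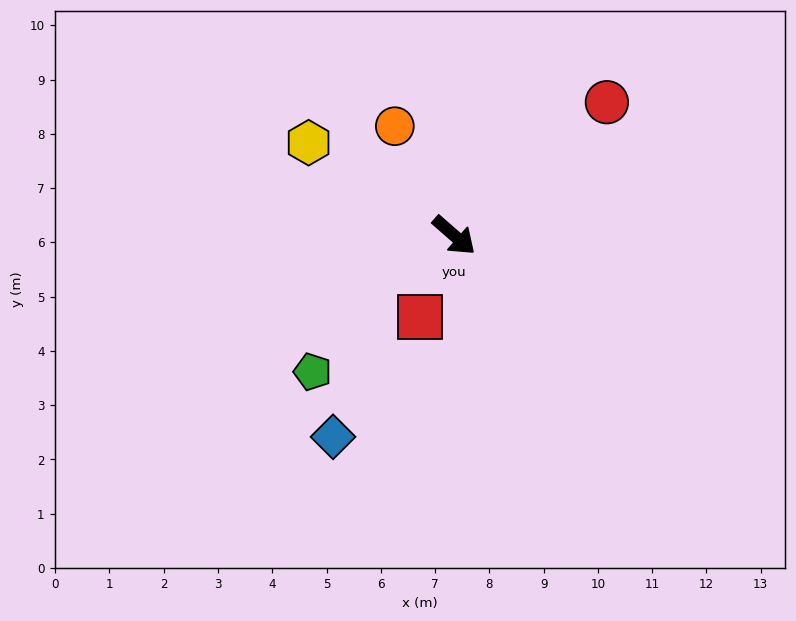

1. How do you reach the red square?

turn right 71°, forward 1.6 m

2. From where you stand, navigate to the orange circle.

turn left 160°, forward 2.3 m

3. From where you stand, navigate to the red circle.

turn left 82°, forward 3.7 m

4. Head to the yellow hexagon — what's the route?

turn right 171°, forward 3.2 m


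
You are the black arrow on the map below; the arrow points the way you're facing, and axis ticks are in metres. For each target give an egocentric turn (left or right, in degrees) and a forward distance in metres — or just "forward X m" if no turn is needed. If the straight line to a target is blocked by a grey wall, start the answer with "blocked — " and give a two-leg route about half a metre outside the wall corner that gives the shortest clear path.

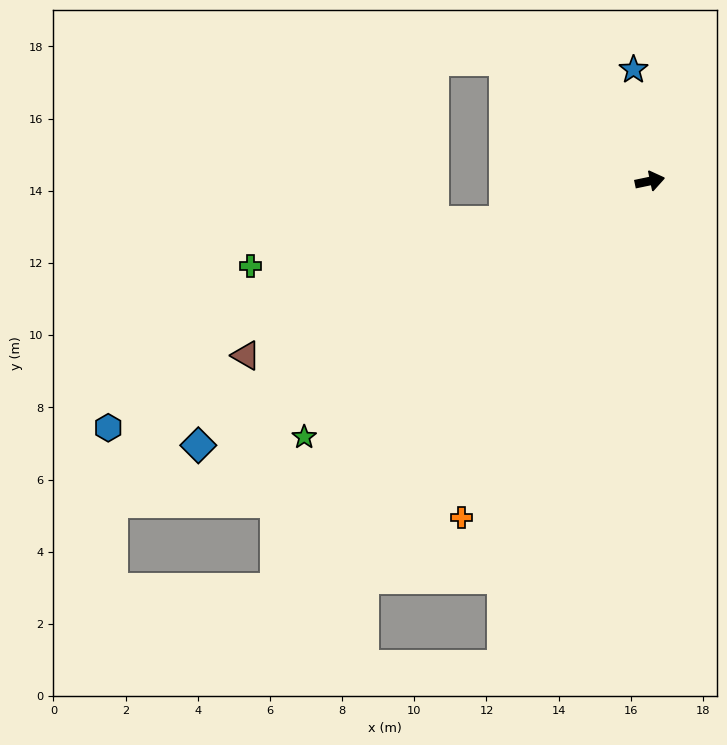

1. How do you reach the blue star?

turn left 87°, forward 3.1 m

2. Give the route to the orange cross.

turn right 131°, forward 10.7 m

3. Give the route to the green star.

turn right 155°, forward 11.9 m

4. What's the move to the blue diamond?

turn right 161°, forward 14.5 m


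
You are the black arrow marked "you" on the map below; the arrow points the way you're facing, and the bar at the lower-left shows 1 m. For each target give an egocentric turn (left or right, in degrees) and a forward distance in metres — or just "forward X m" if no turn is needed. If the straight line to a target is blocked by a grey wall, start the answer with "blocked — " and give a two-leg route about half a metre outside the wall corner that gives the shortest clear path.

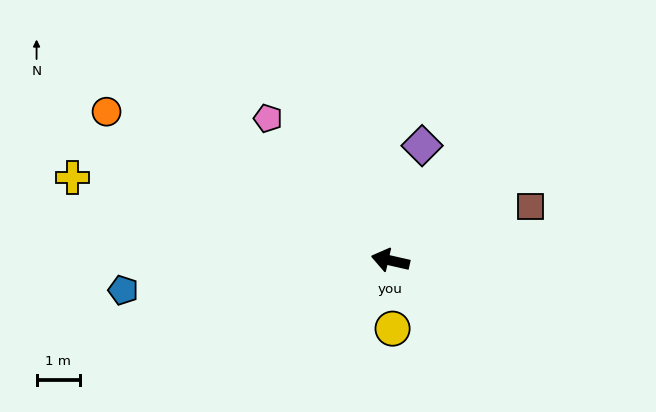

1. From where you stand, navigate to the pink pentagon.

turn right 36°, forward 4.4 m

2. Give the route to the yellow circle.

turn left 105°, forward 1.6 m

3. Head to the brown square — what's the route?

turn right 146°, forward 3.5 m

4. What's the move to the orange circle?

turn right 15°, forward 7.5 m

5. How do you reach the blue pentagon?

turn left 19°, forward 6.3 m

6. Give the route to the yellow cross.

forward 7.6 m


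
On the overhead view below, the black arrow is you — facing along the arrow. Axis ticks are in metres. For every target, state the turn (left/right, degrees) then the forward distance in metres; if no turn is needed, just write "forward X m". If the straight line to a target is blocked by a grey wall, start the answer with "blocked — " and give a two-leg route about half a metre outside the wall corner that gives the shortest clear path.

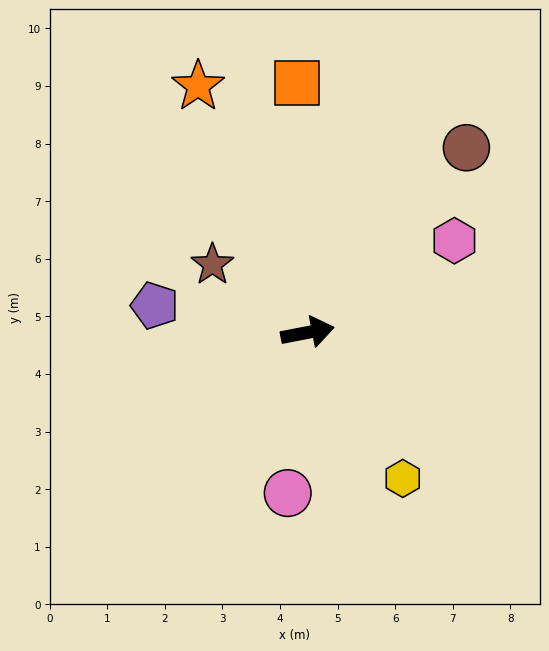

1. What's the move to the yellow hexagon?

turn right 68°, forward 3.0 m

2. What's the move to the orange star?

turn left 103°, forward 4.7 m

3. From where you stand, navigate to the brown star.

turn left 133°, forward 2.0 m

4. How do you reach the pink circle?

turn right 108°, forward 2.8 m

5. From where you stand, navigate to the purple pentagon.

turn left 159°, forward 2.7 m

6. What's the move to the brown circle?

turn left 38°, forward 4.2 m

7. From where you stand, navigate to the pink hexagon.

turn left 21°, forward 3.0 m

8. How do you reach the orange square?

turn left 82°, forward 4.3 m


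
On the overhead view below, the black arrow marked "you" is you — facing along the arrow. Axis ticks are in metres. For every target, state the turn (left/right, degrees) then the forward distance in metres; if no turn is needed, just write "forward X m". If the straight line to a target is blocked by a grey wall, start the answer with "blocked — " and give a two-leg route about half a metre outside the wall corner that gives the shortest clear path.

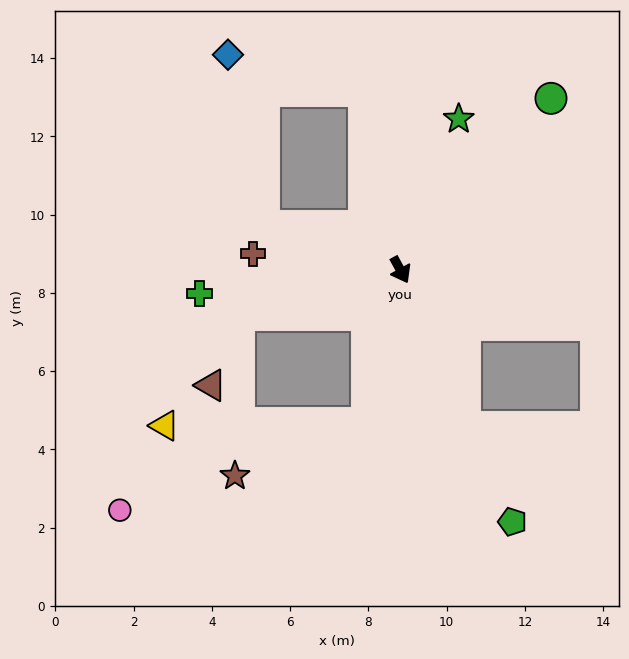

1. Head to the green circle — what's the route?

turn left 110°, forward 5.8 m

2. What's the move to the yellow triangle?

blocked — turn right 41°, forward 4.0 m, then turn right 77°, forward 5.2 m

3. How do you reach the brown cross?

turn right 125°, forward 3.8 m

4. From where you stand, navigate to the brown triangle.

blocked — turn right 103°, forward 4.3 m, then turn left 53°, forward 2.0 m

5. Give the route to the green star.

turn left 130°, forward 4.1 m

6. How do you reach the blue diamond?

blocked — turn right 136°, forward 3.7 m, then turn right 61°, forward 4.5 m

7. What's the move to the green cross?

turn right 112°, forward 5.2 m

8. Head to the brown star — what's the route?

blocked — turn right 41°, forward 4.0 m, then turn right 56°, forward 3.6 m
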